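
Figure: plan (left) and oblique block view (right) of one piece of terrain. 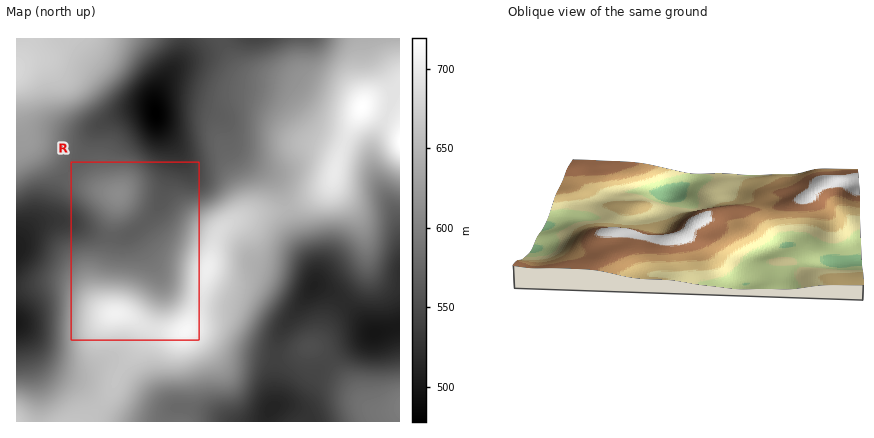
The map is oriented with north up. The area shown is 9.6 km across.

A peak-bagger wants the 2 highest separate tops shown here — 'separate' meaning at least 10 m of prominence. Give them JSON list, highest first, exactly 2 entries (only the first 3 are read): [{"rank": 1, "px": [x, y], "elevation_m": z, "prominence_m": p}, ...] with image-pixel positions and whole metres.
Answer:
[{"rank": 1, "px": [362, 106], "elevation_m": 719, "prominence_m": 25}, {"rank": 2, "px": [186, 332], "elevation_m": 711, "prominence_m": 62}]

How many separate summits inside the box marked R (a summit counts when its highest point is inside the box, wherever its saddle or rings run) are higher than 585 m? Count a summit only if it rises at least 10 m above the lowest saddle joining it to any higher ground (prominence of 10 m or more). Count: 3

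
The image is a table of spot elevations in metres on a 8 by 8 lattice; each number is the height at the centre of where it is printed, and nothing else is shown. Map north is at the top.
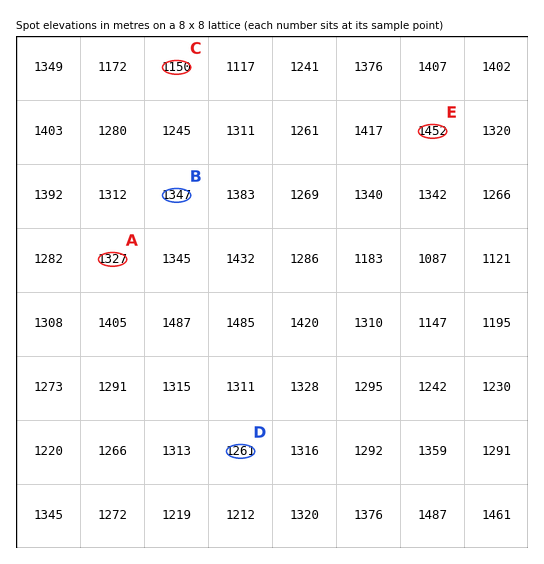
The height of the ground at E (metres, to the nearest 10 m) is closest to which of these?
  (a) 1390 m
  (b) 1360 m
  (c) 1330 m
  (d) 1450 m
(d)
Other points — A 1330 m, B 1350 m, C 1150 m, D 1260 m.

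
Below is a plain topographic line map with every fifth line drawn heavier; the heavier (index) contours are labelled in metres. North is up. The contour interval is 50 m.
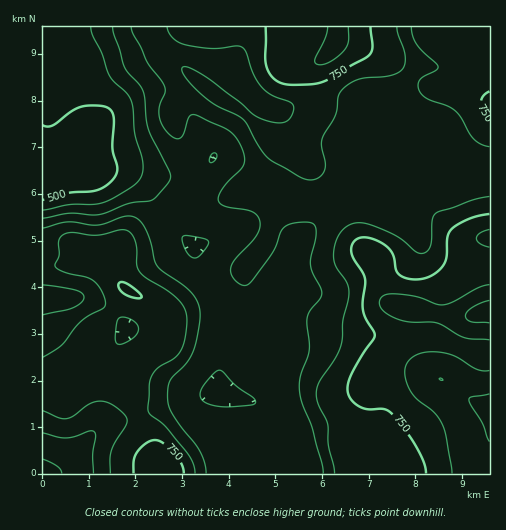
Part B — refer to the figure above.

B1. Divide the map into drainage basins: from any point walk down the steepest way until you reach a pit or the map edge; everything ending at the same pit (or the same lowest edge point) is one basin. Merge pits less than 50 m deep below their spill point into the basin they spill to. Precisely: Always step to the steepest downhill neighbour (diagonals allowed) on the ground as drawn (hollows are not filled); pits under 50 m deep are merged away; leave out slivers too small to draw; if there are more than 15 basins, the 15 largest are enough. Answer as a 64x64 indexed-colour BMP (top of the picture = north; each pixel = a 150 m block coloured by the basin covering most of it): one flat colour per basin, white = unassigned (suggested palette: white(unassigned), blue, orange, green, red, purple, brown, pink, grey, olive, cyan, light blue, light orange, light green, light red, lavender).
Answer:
<image width="64" height="64" href="data:image/bmp;base64,Qk12CAAAAAAAAHYAAAAoAAAAQAAAAEAAAAABAAQAAAAAAAAIAAATCwAAEwsAABAAAAAAAAAA////ALR3HwAOf/8ALKAsACgn1gC9Z5QAS1aMAMJ34wB/f38AIr28AM++FwDox64AeLv/AIrfmACWmP8A1bDFACIiIiIiIiIiIhERERERERERERERERERERERERERERERIiIiIiIiIiIhEREREREREREREREREREREREREREREREiIiIiIiIiIiERERERERERERERERERERERERERERERESIiIiIiIiIiERERERERERERERERERERERERERERERERIiIiIiIiIiEREREREREREREREREREREREREREREREREiIiIiIiIiIRERERERERERERERERERERERERERERERESIiIiIiIiIRERERERERERERERERERERERERERERERERIiIiIiIiIhEREREREREREREREREREREREREREREREREiIiIiIiIiERERERERERERERERERERERERERERERERESIiIiIiIiERERERERERERERERERERERERERERERERERIiIiIiIiIREREREREREREREREREREREREREREREREREiIiIiIiIRERERERERERERERERERERERERERERERERESIiIiIiIhERERERERERERERERERERERERERERERERERMzMyIiIiEREREREREREREREREREREREREREREREREREzMzMxERERERERERERERERERERERERERERERERERERETMzMzERERERERERERERERERERERERERERERERERERERMzMzMREREREREREREREREREREREREREREREREREREREzMzMxERERERERERERERERERERERERERERERERERERETMzMzERERERERERERERERERERERERERERERERERERERMzMzMREREREREREREREREREREREREREREREREREREREzMzMzERERERERERERERERERERERERERERERERERERETMzMzMRERERERERERERERERERERERERERERERERERERMzMzMzEREREREREREREREREREREREREREREREREREREzMzMzMxERERERERERERERERERERERERERERERERERETMzMzMzMRERERERERERERERERERERERERERERERERERMzMzMzMzEREREREREREREREREREREREREREREREREREzMzMzMzMRERERERERERERERERERERERERERERERERETMzMzMzMRERERERERERERERERERERERERERERERERERMzMzMzMxEREREREREREREREREREREREREREREREREREzMzMzMxEREREREREREREREREREREREREREREREREREREREzMzERERERERERERERERERERERERERERERERERERERERMzMRERERERERERERERERERERERERERERERERERERERERERERERERERERERERERERERERERERERERERERERERERERERERERERERERERERERERERERERERERERERERERERERERERERERERERERERERERERERERERERERERERERERERERERERERERERERERERERERERERERERERERERERERERERERERERERERERERERERERERERERERERERERERERERERERERERERERERERERERERERERERERERERERERERERERERERERERERERERERERERERERERERERERERERERERERERERERERERERERERERERERERERERERERERERERERERERERERERERERERERERERERERERERERERERERERERERERERERERERERERERERERERERERERERERERERERERERERERERERERERERERERERERERERERERERERERERERERERERERERERERERERERERERERERERERERERERERERERERERERERERERERERERERERERERERERERERERERERERERERERERERERERERERERERERERERERERERERERERERERERERERERERERERERERERERERERERERERERERERERERERERERERERERERERERERERERERERERERERERERERERERERERERERERERERERERERERERERERERERERERERERERERERERERERERERERERERERERERERERERERERERERERERERERERERERERERERERERERERERERERERERERERERERERERERERERERERERERERERERERERERERERERERERERERERERERERERERERERERERERERERERERERERERERERERERERERERERERERERERERERERERERERERERERERERERERERERERERERERERERERERERERERERERERERERERERERERERERERERERERERERERERERERERERERERERERERERERERERERERERERERERERERERERERERERERERERERERERERERERERERERERERERERERERERERERERERERERERERERERERERERERERERERERERERERERERERERERERERERERERERERERERERERERERERERERERERERERERERERERERERERERERERERERERERERERERERERERERERERERERERERERERERERERERERERERERERERERERERERERERERERERERERERERERERERERERERERERERERERERERERERERERERERERERERERERERERERERERERERERERERERER"/>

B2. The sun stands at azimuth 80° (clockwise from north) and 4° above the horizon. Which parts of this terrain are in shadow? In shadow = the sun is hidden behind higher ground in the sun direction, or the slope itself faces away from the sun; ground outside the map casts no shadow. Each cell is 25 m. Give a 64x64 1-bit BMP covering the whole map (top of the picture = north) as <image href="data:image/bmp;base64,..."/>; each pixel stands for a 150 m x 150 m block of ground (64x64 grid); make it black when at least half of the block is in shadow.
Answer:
<image width="64" height="64" href="data:image/bmp;base64,Qk0+AgAAAAAAAD4AAAAoAAAAQAAAAEAAAAABAAEAAAAAAAACAAATCwAAEwsAAAIAAAAAAAAA////AAAAAAD/8AAD//Af8P/wAAH/8B/wf/AAAf/gH/Af8AAA/+AP8AfwAAD/4AfwAfAAAP/AAxAA8AAB/8AAAABgAAP/gAAAACAAA/+AAAAAAAAH/4A4QAAAAAP/gHwAAAAAA//w/gAAAAAD//j+AAAAAAH/+H4AAAAAAP/4PAAAAAAAf/wYAAAAAAB//AAAAAAAAD/8AAAIAAAAP/wAABwAAAD//AAgHAAAAP/8AfgOAAAA///h+AQAAAB//+BwHAgAAH//wBD/8AAAP/+AAP/wAAA//wAAf+AAAD//AAAPwADgf/4AAAGAAeB//gAAAAAB4H/8AAAAAABwP/wDwAAAADA//Afg8AAAGB/4D/DgAAAcB/gP8AAAAAwD8A/gAAAABABgB8AAAAAAAAADAAAAAAAAAAAAAAAAAAAAAAAAAAAAAAAAAAAgAOAAAAAAAP4A4AAAAAAB/4BgeAAAAAP/wfB4AAAAB//j/+AAAAAf/+P/gAAAAD//4/+AAAAAf//j/wAAAAA//8P+AAAAHj//w/wAAAA+H//D8AAAAH4f/8fAAAAAfh//j4AAAAA+H/+fAAAAAAwf//4HwAAAAB///B/AAAAAH//wf+AAAAAf/+B/wAAAAB//wH/AAAAAP/+Af8AAAAA//4A/gAAAAH//AB+AAAAAH/4AD4AAAAAD/AAHgAAAAA=="/>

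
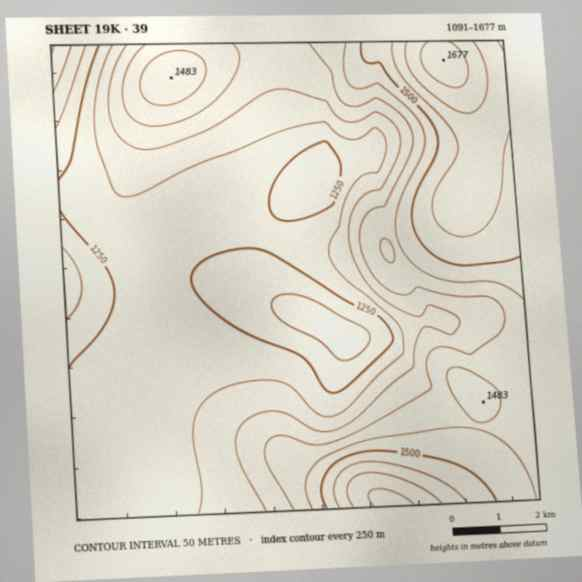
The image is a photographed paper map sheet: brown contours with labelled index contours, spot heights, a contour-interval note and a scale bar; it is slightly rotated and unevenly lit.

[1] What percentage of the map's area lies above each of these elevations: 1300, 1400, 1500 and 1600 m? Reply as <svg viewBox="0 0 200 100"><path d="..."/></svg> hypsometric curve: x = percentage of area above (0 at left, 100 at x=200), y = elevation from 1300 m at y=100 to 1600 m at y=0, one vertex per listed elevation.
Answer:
<svg viewBox="0 0 200 100"><path d="M115 100l-45-33-41-34-22-33"/></svg>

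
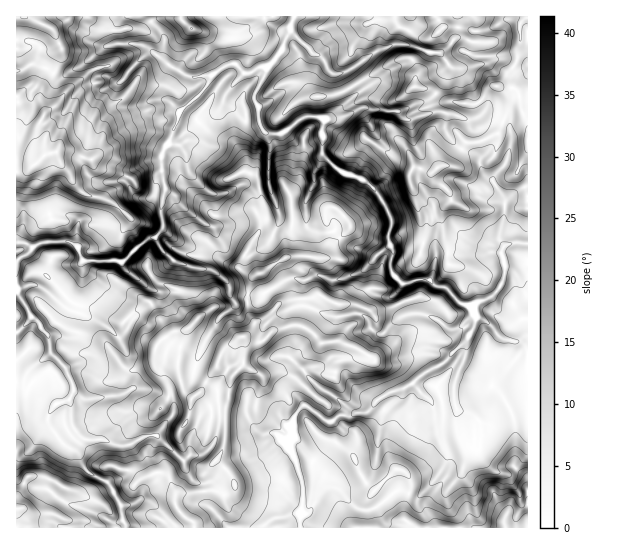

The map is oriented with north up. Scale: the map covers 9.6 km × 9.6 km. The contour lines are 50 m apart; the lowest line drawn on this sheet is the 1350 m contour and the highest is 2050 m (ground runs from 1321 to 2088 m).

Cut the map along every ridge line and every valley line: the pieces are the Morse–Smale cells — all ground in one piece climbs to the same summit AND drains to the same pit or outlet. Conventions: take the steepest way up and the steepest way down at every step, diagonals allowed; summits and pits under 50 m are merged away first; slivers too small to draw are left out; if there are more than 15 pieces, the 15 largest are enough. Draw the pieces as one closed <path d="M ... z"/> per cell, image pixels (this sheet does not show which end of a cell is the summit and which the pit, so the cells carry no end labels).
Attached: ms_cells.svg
<path d="M323 156l-8 15 0 11-10 20 2 24 4 5 10 2 13-2 16 16 24 9-2 6-14 11-20 7-8 0-12-5-12 5-17-1-27 16-15 0-14-4-14-16-9-6-21-2-16-7-30 20-4 0-13-9-5-10-38 0-2 2 2 12-3 8-22 17-21-15-10 0-11 5 12 19 3 8 8 5 2 7 7 6 3 18 14 14 8 19-2 12-16 6-4 6-3 13 12 18 19 13 2 9 10 12 16 8 14-4 6-8 0-10-3-12-3-3 8-1 13-8 12-2 30 26 1 8 6 9 12 7 4 20 22 23 34 0 10-9 28-6 2-30-7-22-7-12 0-10 3-2 0-14 3-8 8-10 24 16 6 0 8-6 9 1 4-3 13-1 14-15 32-13 13-12 15-7 26-24 8-15 1-9-2-2-15 13-9 1-20-13-9-3-18 2-2-2-6-14 0-5 8-11-10-8-2-5 0-11 2-8-5-12 4-14-1-8-14-24-11-12-23-8z"/><path d="M523 243l-10 0-9 3-3 8 4 19-5 14-7 9-16 7-4 4-14-4-13-15-9-1-7-7-15 0-13 4-7 10 0 5 8 16 23 0 12 5 12 9 9-1 11-11 4-2 2 2-1 9-8 15-26 24-15 7-13 12-32 13-14 15-4 1-9 0-4 3-9-1-8 6-6 0-21-16-3 0-6 6-5 12-3 26 7 12 7 22-2 45 227-1 0-282z"/><path d="M473 16l-104 0 4 9-2 16 4 12-34 21 11 16 1 7-20 19-9 5-3 10 2 24 20 18 23 8 11 12 7 10 8 18-4 18 5 12-2 8 0 11 2 5 10 9 12-4 15 0 7 7 9 1 13 15 11 4 19-8 11-12 5-14-4-19 3-8 9-3 15 0 0-66-7-8-12-5-5 1 4-7 3-12 0-16-9-9-11-1-11-5 3-2 0-6-7-9-7-17-10-12-3 0 5-3 11-24 2 1 2-4 0-18z"/><path d="M147 16l-22 0-10 13 2 15-12 3-23 18-19 11-5 0-9-7-14-5-19 7 1 172 8 0 5 4 4 0 13-6 22 0 10 6 4 14 40 0 16-16 12-8 4 0 8-8-2-24 4-19-4-15 0-16 8-12 10-25 0-5 25-23 7-13-20 0-22-12-6-6 1-22z"/><path d="M367 16l-102 0 0 5 13 8 13 0-10 22-8 11-7 6-5-1-11 6-5 0-10-9-12 3-12 10-7 13-25 23 0 5-10 25 10 2 4 4 4 8 2 16 22 20 15 0 21-12 8-22 1-17 9-10 21 0 13 12 12-1 11-6 2-16 9-5 20-19-1-7-11-16 34-21-4-12 2-16z"/><path d="M51 353l-17 12-12 16-6 1 0 145 109 1-4-22-10-20-5-5-15-6-6-7-6-14-15-9-16-22 1-10 6-8 14-5 4-7 0-7-8-19z"/><path d="M167 191l-3 2-3 12 2 24-7 8 7 14 14 12 38 9 13 11 5 8 4 1 10 3 15 0 27-16 17 1 11-5 13 5 8 0 25-9 12-13-14-9-15-5-12-13-13 2-10-2-4-5-1-5-4 4-7 0-10-2-4-4-12 23-8 7-12 6-15-8-8-2-7-7-6-11-6-2-20-14-12-16z"/><path d="M154 435l-12 2-13 8-8 1 3 3 3 12 0 10-6 8-13 4 13 23 4 21 102 1-11-15-9-8-4-20-12-7-6-9-1-8z"/><path d="M265 132l-9 10-1 17-8 22-21 12-15 0-22-20-4-20-6-8-10-1-8 11 0 16 4 19 9 5 13 16 12 9 14 7 6 11 7 7 8 2 15 8 12-6 8-7 11-23-1-9-10-23-1-18 3-24z"/><path d="M263 16l-115 1 16 20-1 22 19 14 9 4 7 0 13-1 19-12 5 0 10 9 5 0 11-6 5 1 4-3 11-14 10-22-13 0-9-5z"/><path d="M123 16l-106 0-1 54 5 1 10-7 4 0 14 5 9 7 8-1 16-10 23-18 12-4-2-14z"/><path d="M502 59l-33 9-13 1 3 0 10 12 7 17 7 9 0 6-3 2 11 5 11 1 7 6 2 19-6 17 18 8 4 5 1-109-11 1z"/><path d="M286 132l-19 2 4 11-3 24 1 18 11 31 5 5 17 2 5-4-2-19 8-16 0-11 10-20 0-17-12 5-12 1z"/><path d="M69 241l-22 0-13 6-4 0-5-4-8 0-1 46 21-4 21 15 20-15 5-10 0-16-4-12z"/><path d="M527 16l-53 0 2 5 0 18-2 4-2-1-8 20-5 5 10 1 28-9 9 1 11 8 10-1z"/>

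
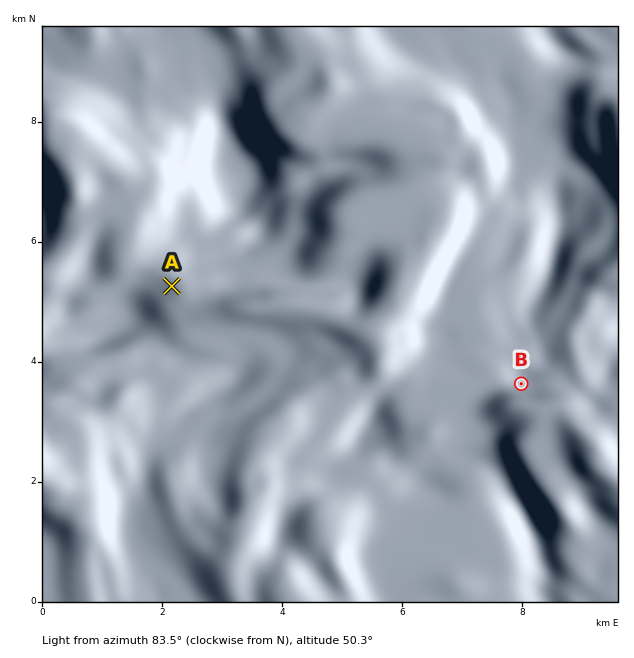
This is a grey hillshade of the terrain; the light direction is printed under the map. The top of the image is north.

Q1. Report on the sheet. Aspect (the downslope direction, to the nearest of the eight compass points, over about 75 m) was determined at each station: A SW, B N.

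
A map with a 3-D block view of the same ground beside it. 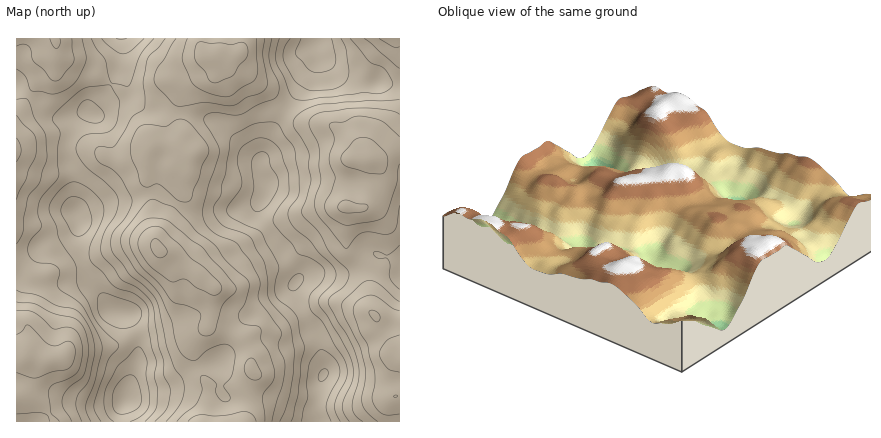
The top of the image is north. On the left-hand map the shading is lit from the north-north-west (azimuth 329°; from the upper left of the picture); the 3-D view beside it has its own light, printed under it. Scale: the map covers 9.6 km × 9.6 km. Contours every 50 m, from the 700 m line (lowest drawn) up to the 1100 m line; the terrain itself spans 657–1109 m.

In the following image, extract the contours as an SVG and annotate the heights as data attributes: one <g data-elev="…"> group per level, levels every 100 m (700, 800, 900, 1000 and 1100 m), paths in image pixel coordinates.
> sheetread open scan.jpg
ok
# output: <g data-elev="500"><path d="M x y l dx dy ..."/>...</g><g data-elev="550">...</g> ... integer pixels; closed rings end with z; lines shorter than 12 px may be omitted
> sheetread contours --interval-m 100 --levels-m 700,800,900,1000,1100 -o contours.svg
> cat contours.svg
<g data-elev="700"><path d="M118 414l-3-2-2-6 1-16 10-12 4-3 4 0 4 4 3 7 2 10 0 8-3 4-5 4-9 2z"/><path d="M320 381l-2-3 2-6 2-3 4 0 2 3-1 4-3 5z"/></g><g data-elev="800"><path d="M101 422l-6-12-1-8 14-40 11-16-2-4-19-19-10-22-9-13-2-6-2-18-16-24-3-14-6-14 0-7 4-9 10-9 8-5 8 1 10 7 10 10 4 6-2 14-12 28-1 8 2 6 11 10 11 14 5 3 18 5 8 8 4 6 0 22 4 18 4 14-2 14 4 16-2 16-11 14"/><path d="M291 422l7-26 3-34 3-14-4-14-2-14-6-9-12-10-4-5-1-12 4-18-17-32-4-4-26-12-5-6 1-6 11-14 3-6 0-8-5-16 2-10 5-7 14-7 10 2 10 6 3 6 7 22 1 20-15 20-1 6 1 4 18 20 6 9 17 7 6 6 4 4 0 6-3 5-12 13-1 10 3 8 12 12 23 42-1 12-9 18-2 8 0 8 5 10"/><path d="M90 123l-9-5-4-4 3-10 6-4 8 3 8 7 2 4 0 5-4 3z"/><path d="M144 38l-14 13-7 3-9-4-12-12"/><path d="M341 38l5 14 3 18-2 10-4 4-8 4-21 3-8-2-10-6-12-20-1-5 1-8 6-12"/></g><g data-elev="900"><path d="M82 422l-6-14 0-8 3-6 10-14 6-28-2-12-4-14-7-11-6-5-18-4-20-10-16-4-6-2"/><path d="M272 422l10-36 3-14-1-12-6-14 3-14-22-32-1-4 2-16-10-20-14-18-18-6-8-6-6-8-1-10 5-26 11-34-2-8-13-22 0-4 4-4 6-1 20 2 6 0 16-10 20-8 3-5 0-8-8-16-2-10 3-20"/><path d="M400 289l-10-11 0-12-2-6-2-2-8 0-5-4 1-2 4-1 10 4 12-10"/><path d="M16 244l7-12 1-14 4-20 12-16 7-26-2-22-11-16-5-16-3-4-10 1"/><path d="M400 99l-81 5-17 8-7 6-2 4 1 6 9 12 6 14-1 12 3 16-5 18-4 10 0 3 17 19 11 20 16 16 3 4 0 6-4 6-14 12-3 6 10 20 10 14 8 20 3 12 0 8-6 24-1 8 3 8 8 6"/><path d="M16 69l9 7 7 15 20 3 12-3 12-9 9-18 1-8-4-18"/><path d="M165 38l-6 10-9 7-3 5-4 22 2 16-1 10-12 10-18 28-4 2-12-1-2 1-1 4 3 10 14 8 8 8 12 22-1 6-4 8-15 20-1 8 1 8 17 24 16 12 11 14 3 8 9 41 6 19 10 14 0 8-3 12-5 8-10 12"/><path d="M364 38l36 30"/></g><g data-elev="1000"><path d="M59 422l-8-10-2-22 4-6 17-6 8-8 5-18-3-14-3-6-5-4-6-1-12 2-20-17-6-1-12-1"/><path d="M256 422l-4-8-8-3-26 5-18-1-8 2-4 5"/><path d="M16 414l26-1 6 3 2 6"/><path d="M252 380l6-1 4-5-6-13-4-3-6 3-2 7 2 7z"/><path d="M203 336l7-1 4-3 8-26 4-6 9-8 1-6-33-38-13-9-20-17-12-4-8 0-6 2-8 7-5 9-1 8 3 8 9 16 17 16 13 17 4 2 13 3 11 6 1 4-3 14 2 4z"/><path d="M400 310l-8-2-16-11-6-2-6 2-6 4-4 5-1 4 7 22 7 12 3 12 4 14 1 14-3 14 1 6 5 6 6 4 6 1 10-1"/><path d="M16 162l5-12-1-6-4-6"/><path d="M400 137l-16-15-16-5-12-1-12 6-14 2-1 2 5 14-4 14-1 6 6 18-4 14-6 12 0 4 2 6 7 6 12 5 26-4 10-3 6-7 8-25 4-22"/><path d="M50 38l3 8 3 3 4-5 0-6"/><path d="M187 38l-5 22 10 22 5 6 9 4 20 5 6-2 24-17 2-8-2-32"/></g><g data-elev="1100"><path d="M158 258l6-2 3-2 0-4-7-9-6-2-3 3 0 6 3 6z"/></g>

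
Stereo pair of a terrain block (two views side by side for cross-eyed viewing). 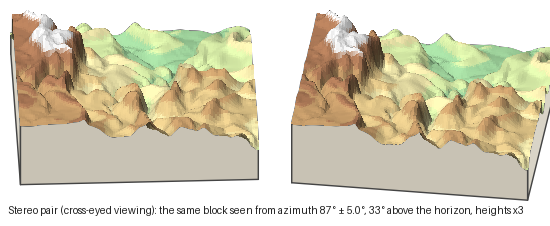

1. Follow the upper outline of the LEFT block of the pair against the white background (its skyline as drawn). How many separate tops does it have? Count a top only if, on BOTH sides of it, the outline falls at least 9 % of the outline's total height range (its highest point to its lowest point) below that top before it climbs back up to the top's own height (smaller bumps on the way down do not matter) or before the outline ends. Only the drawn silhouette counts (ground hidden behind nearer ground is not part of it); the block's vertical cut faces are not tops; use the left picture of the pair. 2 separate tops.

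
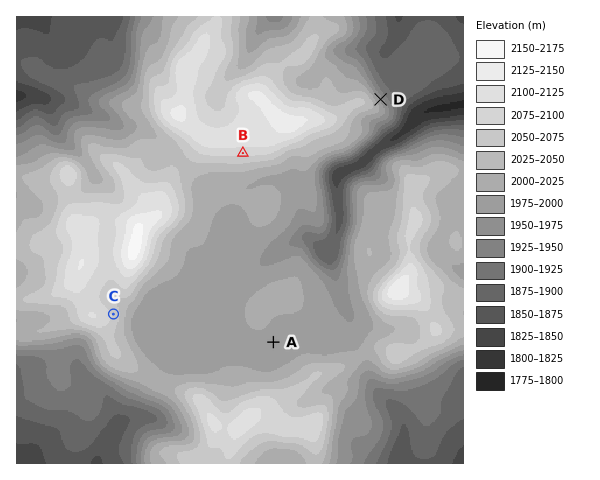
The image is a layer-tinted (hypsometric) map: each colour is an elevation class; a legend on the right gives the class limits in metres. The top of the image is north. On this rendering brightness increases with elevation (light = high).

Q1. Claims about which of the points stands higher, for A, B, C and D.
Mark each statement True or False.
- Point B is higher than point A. True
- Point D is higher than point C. False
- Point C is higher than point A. True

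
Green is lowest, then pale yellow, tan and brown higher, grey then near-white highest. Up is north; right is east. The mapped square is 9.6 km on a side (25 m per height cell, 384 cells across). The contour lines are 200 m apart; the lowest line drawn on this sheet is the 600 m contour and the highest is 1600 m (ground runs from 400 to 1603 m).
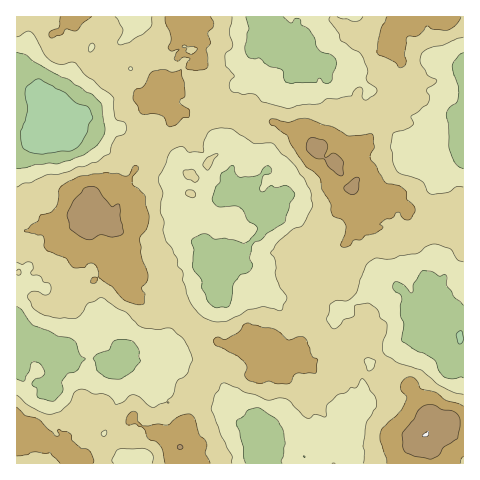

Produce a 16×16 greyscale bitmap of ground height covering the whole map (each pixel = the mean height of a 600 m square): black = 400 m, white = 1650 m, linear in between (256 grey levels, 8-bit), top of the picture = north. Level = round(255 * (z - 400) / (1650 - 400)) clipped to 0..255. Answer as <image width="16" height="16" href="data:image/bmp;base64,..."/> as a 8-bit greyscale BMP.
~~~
<image width="16" height="16" href="data:image/bmp;base64,Qk02BQAAAAAAADYEAAAoAAAAEAAAABAAAAABAAgAAAAAAAABAAATCwAAEwsAAAABAAAAAAAAAAAAAAEBAQACAgIAAwMDAAQEBAAFBQUABgYGAAcHBwAICAgACQkJAAoKCgALCwsADAwMAA0NDQAODg4ADw8PABAQEAAREREAEhISABMTEwAUFBQAFRUVABYWFgAXFxcAGBgYABkZGQAaGhoAGxsbABwcHAAdHR0AHh4eAB8fHwAgICAAISEhACIiIgAjIyMAJCQkACUlJQAmJiYAJycnACgoKAApKSkAKioqACsrKwAsLCwALS0tAC4uLgAvLy8AMDAwADExMQAyMjIAMzMzADQ0NAA1NTUANjY2ADc3NwA4ODgAOTk5ADo6OgA7OzsAPDw8AD09PQA+Pj4APz8/AEBAQABBQUEAQkJCAENDQwBEREQARUVFAEZGRgBHR0cASEhIAElJSQBKSkoAS0tLAExMTABNTU0ATk5OAE9PTwBQUFAAUVFRAFJSUgBTU1MAVFRUAFVVVQBWVlYAV1dXAFhYWABZWVkAWlpaAFtbWwBcXFwAXV1dAF5eXgBfX18AYGBgAGFhYQBiYmIAY2NjAGRkZABlZWUAZmZmAGdnZwBoaGgAaWlpAGpqagBra2sAbGxsAG1tbQBubm4Ab29vAHBwcABxcXEAcnJyAHNzcwB0dHQAdXV1AHZ2dgB3d3cAeHh4AHl5eQB6enoAe3t7AHx8fAB9fX0Afn5+AH9/fwCAgIAAgYGBAIKCggCDg4MAhISEAIWFhQCGhoYAh4eHAIiIiACJiYkAioqKAIuLiwCMjIwAjY2NAI6OjgCPj48AkJCQAJGRkQCSkpIAk5OTAJSUlACVlZUAlpaWAJeXlwCYmJgAmZmZAJqamgCbm5sAnJycAJ2dnQCenp4An5+fAKCgoAChoaEAoqKiAKOjowCkpKQApaWlAKampgCnp6cAqKioAKmpqQCqqqoAq6urAKysrACtra0Arq6uAK+vrwCwsLAAsbGxALKysgCzs7MAtLS0ALW1tQC2trYAt7e3ALi4uAC5ubkAurq6ALu7uwC8vLwAvb29AL6+vgC/v78AwMDAAMHBwQDCwsIAw8PDAMTExADFxcUAxsbGAMfHxwDIyMgAycnJAMrKygDLy8sAzMzMAM3NzQDOzs4Az8/PANDQ0ADR0dEA0tLSANPT0wDU1NQA1dXVANbW1gDX19cA2NjYANnZ2QDa2toA29vbANzc3ADd3d0A3t7eAN/f3wDg4OAA4eHhAOLi4gDj4+MA5OTkAOXl5QDm5uYA5+fnAOjo6ADp6ekA6urqAOvr6wDs7OwA7e3tAO7u7gDv7+8A8PDwAPHx8QDy8vIA8/PzAPT09AD19fUA9vb2APf39wD4+PgA+fn5APr6+gD7+/sA/Pz8AP39/QD+/v4A////AKqnn39+tLF9RE5hcH+52sKsko+KnaGeZkNWc2V3rODXY1h8cXZ5jnN+iZB+d5asi0tIVUhbZYOUrbKlk4GAbUM8T2JaY2+Pn7KnnYeMZ0QyZoN4eJOMdmF8god4fV9CPniGm6uoiFlGXH6JinBbTVqKpLK1o4BJPliFipaOgHV1n7rc0qtzYmFRXYeeqp2Tk4+n18SldG5IR0Z7trqtjYJcbI2amXZ4Wldgn8i3hmxfIBU2c42Lf3N5ksW5qHloTyQSJ3GdqJaDj4+TioiFdVEtNF+FoK6YgmlbWWZ6k4ZeVn+BhYafpH9TSUFfhKZ+XoSflH91o62FSUdVeYiuppo="/>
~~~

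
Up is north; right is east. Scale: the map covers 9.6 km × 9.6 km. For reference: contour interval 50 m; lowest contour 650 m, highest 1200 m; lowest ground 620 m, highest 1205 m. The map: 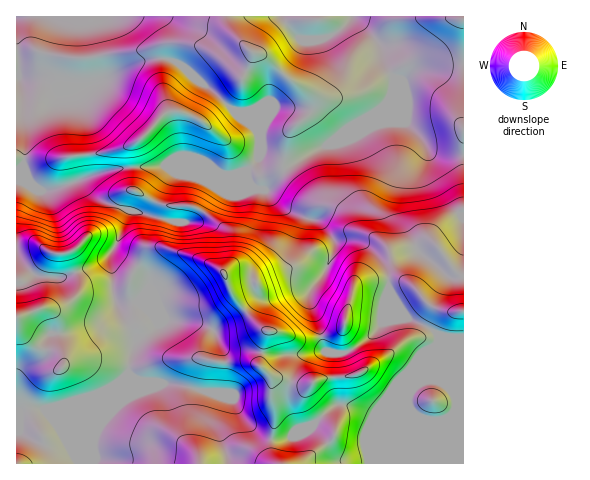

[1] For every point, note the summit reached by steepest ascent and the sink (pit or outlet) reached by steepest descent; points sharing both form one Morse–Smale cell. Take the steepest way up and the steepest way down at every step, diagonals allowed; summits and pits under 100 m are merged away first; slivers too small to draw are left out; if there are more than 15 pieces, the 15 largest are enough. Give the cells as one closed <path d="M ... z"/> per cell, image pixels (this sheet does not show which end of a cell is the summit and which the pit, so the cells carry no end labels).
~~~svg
<path d="M463 16l-447 1 1 152 6-3 2-14 0-33-2-7 0-18-4-17 5 2 15 0 17 7 25 0 23-7 29-15 24-6 16 2 8 5 13 13 17 12 30 28 9 5 6 7 4 9-2 21-12 11-10 4-13 0-10-5-37 0-15-5-45 4-36 11 23 22 26 8-10 29-10 17 0 4 7 44 14 18 7 14-5 15-4 23-13 11-19 46-2 7 1 26 369-1z"/><path d="M24 165l-8 4 0 294 78 1 1-4-1-22 4-11 17-42 13-11 4-23 5-14-7-15-14-18-7-44 0-4 10-17 10-29-26-8-8-6-13-16-25 9-15 2-9-6-5-6z"/><path d="M161 58l-28 6-29 15-23 7-25 0-17-7-19-1 5 41 0 33-2 13 8 18 11 8 5 0 54-19 36-6 29-1 10 5 37 0 10 5 13 0 10-4 6-5 7-8 1-19-4-9-75-65-8-5z"/>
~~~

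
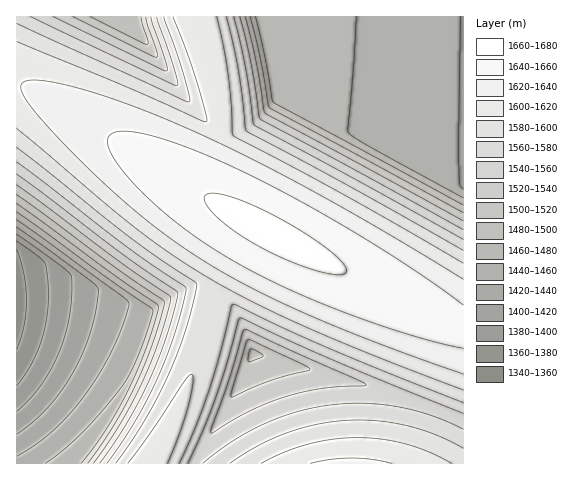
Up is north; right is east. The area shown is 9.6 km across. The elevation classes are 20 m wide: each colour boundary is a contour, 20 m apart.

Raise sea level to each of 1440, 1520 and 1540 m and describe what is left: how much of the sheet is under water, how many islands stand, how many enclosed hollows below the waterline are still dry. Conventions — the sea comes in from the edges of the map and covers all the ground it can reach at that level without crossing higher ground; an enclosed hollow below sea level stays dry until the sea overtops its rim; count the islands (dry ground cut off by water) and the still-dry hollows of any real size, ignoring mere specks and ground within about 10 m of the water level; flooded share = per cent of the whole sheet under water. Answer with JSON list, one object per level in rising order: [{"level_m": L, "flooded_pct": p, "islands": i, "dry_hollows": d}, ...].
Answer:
[{"level_m": 1440, "flooded_pct": 8, "islands": 0, "dry_hollows": 0}, {"level_m": 1520, "flooded_pct": 31, "islands": 0, "dry_hollows": 1}, {"level_m": 1540, "flooded_pct": 34, "islands": 0, "dry_hollows": 1}]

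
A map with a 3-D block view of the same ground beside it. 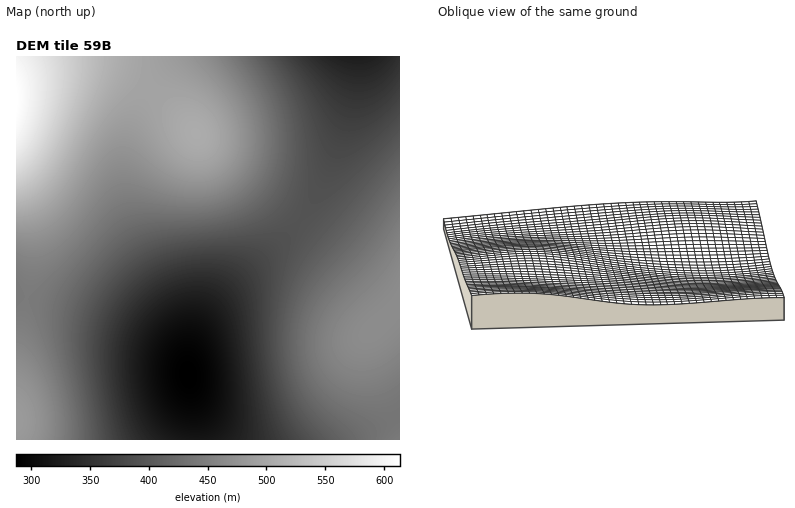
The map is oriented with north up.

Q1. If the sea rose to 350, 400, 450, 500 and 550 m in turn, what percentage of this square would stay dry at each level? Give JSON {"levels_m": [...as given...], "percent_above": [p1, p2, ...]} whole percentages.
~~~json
{"levels_m": [350, 400, 450, 500, 550], "percent_above": [85, 62, 33, 9, 3]}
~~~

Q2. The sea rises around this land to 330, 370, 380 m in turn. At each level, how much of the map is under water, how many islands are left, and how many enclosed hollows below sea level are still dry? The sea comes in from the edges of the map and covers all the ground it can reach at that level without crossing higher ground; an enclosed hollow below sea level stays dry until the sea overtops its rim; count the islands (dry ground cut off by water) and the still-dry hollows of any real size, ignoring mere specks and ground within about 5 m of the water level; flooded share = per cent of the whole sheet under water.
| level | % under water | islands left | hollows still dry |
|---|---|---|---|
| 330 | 10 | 0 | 0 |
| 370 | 22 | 0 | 0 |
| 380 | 26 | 0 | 0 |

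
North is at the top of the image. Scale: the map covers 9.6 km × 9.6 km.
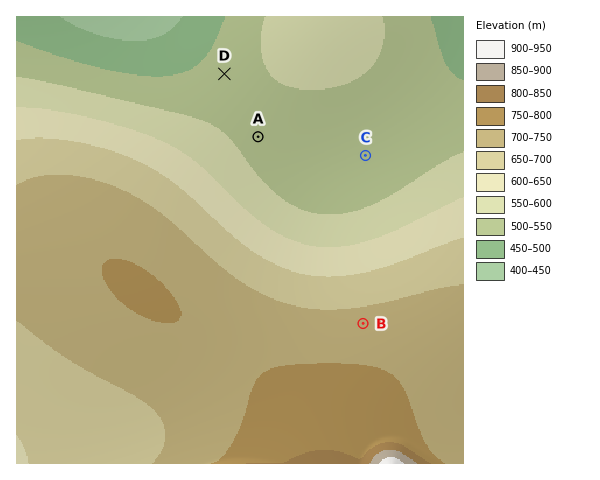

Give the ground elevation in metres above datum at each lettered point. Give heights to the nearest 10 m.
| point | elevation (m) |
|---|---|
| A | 530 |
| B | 720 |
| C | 510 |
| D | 520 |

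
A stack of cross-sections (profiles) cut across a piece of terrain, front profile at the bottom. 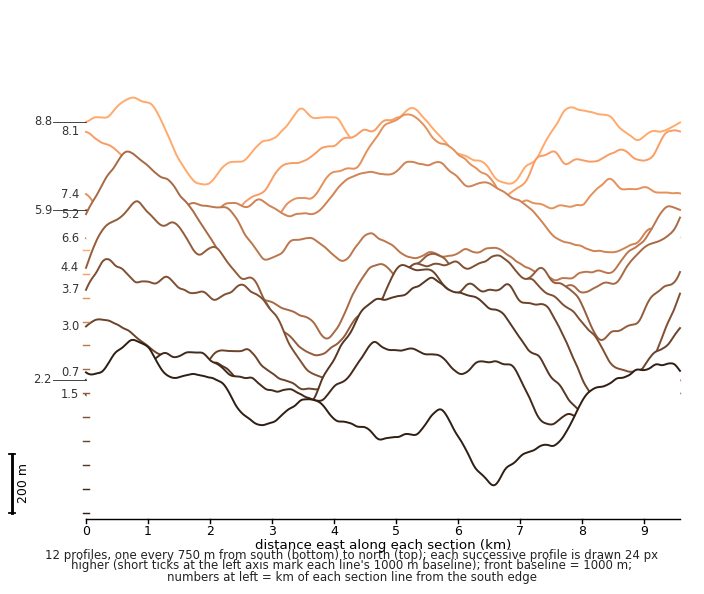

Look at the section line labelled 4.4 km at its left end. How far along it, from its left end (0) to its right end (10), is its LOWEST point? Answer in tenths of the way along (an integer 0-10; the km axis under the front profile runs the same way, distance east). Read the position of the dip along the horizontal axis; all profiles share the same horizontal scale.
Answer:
4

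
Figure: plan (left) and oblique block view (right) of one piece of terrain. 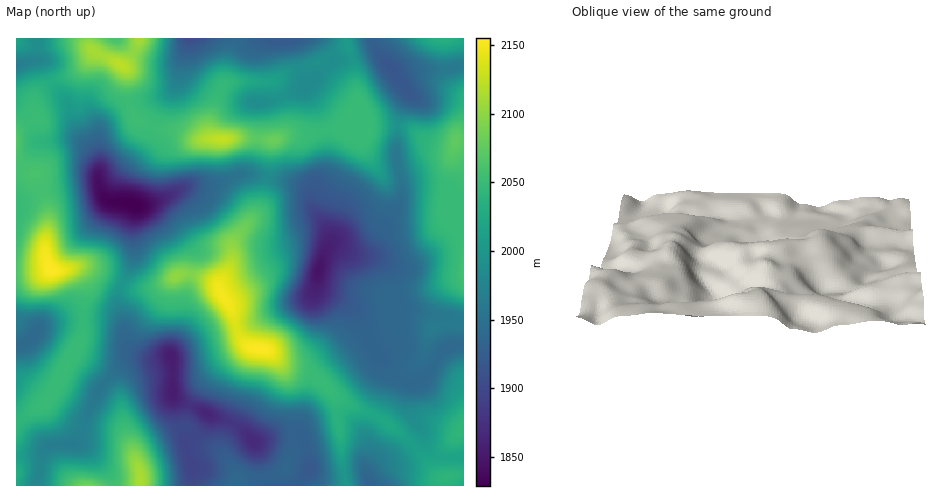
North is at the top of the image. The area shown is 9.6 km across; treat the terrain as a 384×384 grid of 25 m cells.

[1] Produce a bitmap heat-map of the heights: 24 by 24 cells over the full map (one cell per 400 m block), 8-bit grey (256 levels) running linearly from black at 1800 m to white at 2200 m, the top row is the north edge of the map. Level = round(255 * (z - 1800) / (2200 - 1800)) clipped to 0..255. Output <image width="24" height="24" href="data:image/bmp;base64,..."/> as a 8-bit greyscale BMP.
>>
<image width="24" height="24" href="data:image/bmp;base64,Qk12BgAAAAAAADYEAAAoAAAAGAAAABgAAAABAAgAAAAAAEACAAATCwAAEwsAAAABAAAAAAAAAAAAAAEBAQACAgIAAwMDAAQEBAAFBQUABgYGAAcHBwAICAgACQkJAAoKCgALCwsADAwMAA0NDQAODg4ADw8PABAQEAAREREAEhISABMTEwAUFBQAFRUVABYWFgAXFxcAGBgYABkZGQAaGhoAGxsbABwcHAAdHR0AHh4eAB8fHwAgICAAISEhACIiIgAjIyMAJCQkACUlJQAmJiYAJycnACgoKAApKSkAKioqACsrKwAsLCwALS0tAC4uLgAvLy8AMDAwADExMQAyMjIAMzMzADQ0NAA1NTUANjY2ADc3NwA4ODgAOTk5ADo6OgA7OzsAPDw8AD09PQA+Pj4APz8/AEBAQABBQUEAQkJCAENDQwBEREQARUVFAEZGRgBHR0cASEhIAElJSQBKSkoAS0tLAExMTABNTU0ATk5OAE9PTwBQUFAAUVFRAFJSUgBTU1MAVFRUAFVVVQBWVlYAV1dXAFhYWABZWVkAWlpaAFtbWwBcXFwAXV1dAF5eXgBfX18AYGBgAGFhYQBiYmIAY2NjAGRkZABlZWUAZmZmAGdnZwBoaGgAaWlpAGpqagBra2sAbGxsAG1tbQBubm4Ab29vAHBwcABxcXEAcnJyAHNzcwB0dHQAdXV1AHZ2dgB3d3cAeHh4AHl5eQB6enoAe3t7AHx8fAB9fX0Afn5+AH9/fwCAgIAAgYGBAIKCggCDg4MAhISEAIWFhQCGhoYAh4eHAIiIiACJiYkAioqKAIuLiwCMjIwAjY2NAI6OjgCPj48AkJCQAJGRkQCSkpIAk5OTAJSUlACVlZUAlpaWAJeXlwCYmJgAmZmZAJqamgCbm5sAnJycAJ2dnQCenp4An5+fAKCgoAChoaEAoqKiAKOjowCkpKQApaWlAKampgCnp6cAqKioAKmpqQCqqqoAq6urAKysrACtra0Arq6uAK+vrwCwsLAAsbGxALKysgCzs7MAtLS0ALW1tQC2trYAt7e3ALi4uAC5ubkAurq6ALu7uwC8vLwAvb29AL6+vgC/v78AwMDAAMHBwQDCwsIAw8PDAMTExADFxcUAxsbGAMfHxwDIyMgAycnJAMrKygDLy8sAzMzMAM3NzQDOzs4Az8/PANDQ0ADR0dEA0tLSANPT0wDU1NQA1dXVANbW1gDX19cA2NjYANnZ2QDa2toA29vbANzc3ADd3d0A3t7eAN/f3wDg4OAA4eHhAOLi4gDj4+MA5OTkAOXl5QDm5uYA5+fnAOjo6ADp6ekA6urqAOvr6wDs7OwA7e3tAO7u7gDv7+8A8PDwAPHx8QDy8vIA8/PzAPT09AD19fUA9vb2APf39wD4+PgA+fn5APr6+gD7+/sA/Pz8AP39/QD+/v4A////AIR5mKShpsKlXUBIVlVTVFBcemBdboaWl4JyfHyIpryVUj9HT0FFVVFhgWZodYaMjYlzbWyAoqd3R0BDQC85UFRtjnZ5hIOJl5iTgW58mYtVPjowNj1MVll8lIeLhHqElZeelXVshmk6KjQ+TVhqeXiRmYt7b2x1h4ybnoVnaVU2KElhdoiZqJ2dkHBfW1pkfnaLnph4W0s0KFGBpsHKwaOUdl1WWFxdbl1ulZ6CW1A9NF2Twt3cwJl+YldWV11eXGFhhpyHYGFqaX6izsy5m25cV1VXWF9mZXx+kJ2McHqUmp6+2sedZDo8S1JXWF5qcqy8sKabgZCjrbLW2cSiZS8rQ1FXWGWDl7zc2cKphnubt7nK0LaffTsjOUVOVV+Gnrnbw6ycdl56lqGuwq6Ye0olLTpJVWeInazMrHljTEFVa4afta6Zc00sLUNSWXmYnqKxoGQzIRsuT15wlqqcbEk6QE5WW32cn6GlllUcFxklNUxac4+OaExKTlVgYHybn6Wlj0ogMkNUUFFeY2x2ZlVSWWh6aICboaOhjFM3UXCNkpKVjYWQin9wfZCGa4ugqaGagV5Wd5aepbvIxK+uqJ6ZnJ6QdpOerKCehnNqjqCgoa21qZ2cn5ubn5+WfH+IoJybiYeNnZ+VipahlX5+hIOMm56IX1VojpGUk5qerauRcn2XmYuGfnZ9kJRoTlRogHJ8lLC6yLuSZWJ6gXFxd3d5f3pSTlpma318mrq/tr6cX01XXldVVl1ufmlSXHWIhw=="/>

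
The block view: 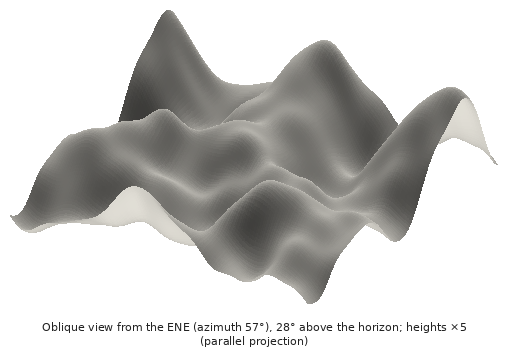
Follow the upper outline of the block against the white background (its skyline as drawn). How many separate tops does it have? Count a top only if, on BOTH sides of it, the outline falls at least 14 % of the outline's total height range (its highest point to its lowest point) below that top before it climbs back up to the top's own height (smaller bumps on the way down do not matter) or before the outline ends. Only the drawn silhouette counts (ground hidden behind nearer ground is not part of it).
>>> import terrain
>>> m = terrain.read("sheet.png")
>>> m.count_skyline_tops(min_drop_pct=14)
3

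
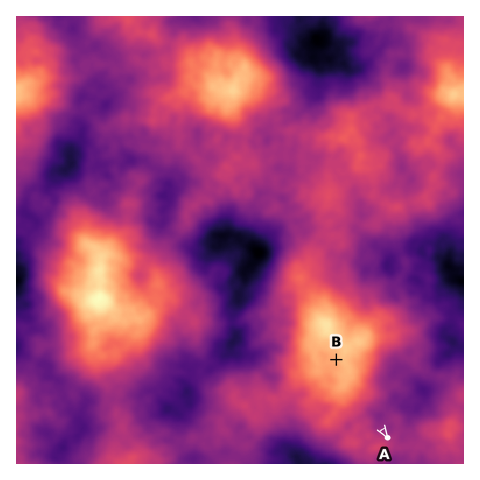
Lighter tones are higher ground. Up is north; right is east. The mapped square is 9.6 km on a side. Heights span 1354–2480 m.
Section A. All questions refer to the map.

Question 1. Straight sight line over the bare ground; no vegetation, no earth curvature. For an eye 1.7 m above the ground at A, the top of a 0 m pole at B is out of sight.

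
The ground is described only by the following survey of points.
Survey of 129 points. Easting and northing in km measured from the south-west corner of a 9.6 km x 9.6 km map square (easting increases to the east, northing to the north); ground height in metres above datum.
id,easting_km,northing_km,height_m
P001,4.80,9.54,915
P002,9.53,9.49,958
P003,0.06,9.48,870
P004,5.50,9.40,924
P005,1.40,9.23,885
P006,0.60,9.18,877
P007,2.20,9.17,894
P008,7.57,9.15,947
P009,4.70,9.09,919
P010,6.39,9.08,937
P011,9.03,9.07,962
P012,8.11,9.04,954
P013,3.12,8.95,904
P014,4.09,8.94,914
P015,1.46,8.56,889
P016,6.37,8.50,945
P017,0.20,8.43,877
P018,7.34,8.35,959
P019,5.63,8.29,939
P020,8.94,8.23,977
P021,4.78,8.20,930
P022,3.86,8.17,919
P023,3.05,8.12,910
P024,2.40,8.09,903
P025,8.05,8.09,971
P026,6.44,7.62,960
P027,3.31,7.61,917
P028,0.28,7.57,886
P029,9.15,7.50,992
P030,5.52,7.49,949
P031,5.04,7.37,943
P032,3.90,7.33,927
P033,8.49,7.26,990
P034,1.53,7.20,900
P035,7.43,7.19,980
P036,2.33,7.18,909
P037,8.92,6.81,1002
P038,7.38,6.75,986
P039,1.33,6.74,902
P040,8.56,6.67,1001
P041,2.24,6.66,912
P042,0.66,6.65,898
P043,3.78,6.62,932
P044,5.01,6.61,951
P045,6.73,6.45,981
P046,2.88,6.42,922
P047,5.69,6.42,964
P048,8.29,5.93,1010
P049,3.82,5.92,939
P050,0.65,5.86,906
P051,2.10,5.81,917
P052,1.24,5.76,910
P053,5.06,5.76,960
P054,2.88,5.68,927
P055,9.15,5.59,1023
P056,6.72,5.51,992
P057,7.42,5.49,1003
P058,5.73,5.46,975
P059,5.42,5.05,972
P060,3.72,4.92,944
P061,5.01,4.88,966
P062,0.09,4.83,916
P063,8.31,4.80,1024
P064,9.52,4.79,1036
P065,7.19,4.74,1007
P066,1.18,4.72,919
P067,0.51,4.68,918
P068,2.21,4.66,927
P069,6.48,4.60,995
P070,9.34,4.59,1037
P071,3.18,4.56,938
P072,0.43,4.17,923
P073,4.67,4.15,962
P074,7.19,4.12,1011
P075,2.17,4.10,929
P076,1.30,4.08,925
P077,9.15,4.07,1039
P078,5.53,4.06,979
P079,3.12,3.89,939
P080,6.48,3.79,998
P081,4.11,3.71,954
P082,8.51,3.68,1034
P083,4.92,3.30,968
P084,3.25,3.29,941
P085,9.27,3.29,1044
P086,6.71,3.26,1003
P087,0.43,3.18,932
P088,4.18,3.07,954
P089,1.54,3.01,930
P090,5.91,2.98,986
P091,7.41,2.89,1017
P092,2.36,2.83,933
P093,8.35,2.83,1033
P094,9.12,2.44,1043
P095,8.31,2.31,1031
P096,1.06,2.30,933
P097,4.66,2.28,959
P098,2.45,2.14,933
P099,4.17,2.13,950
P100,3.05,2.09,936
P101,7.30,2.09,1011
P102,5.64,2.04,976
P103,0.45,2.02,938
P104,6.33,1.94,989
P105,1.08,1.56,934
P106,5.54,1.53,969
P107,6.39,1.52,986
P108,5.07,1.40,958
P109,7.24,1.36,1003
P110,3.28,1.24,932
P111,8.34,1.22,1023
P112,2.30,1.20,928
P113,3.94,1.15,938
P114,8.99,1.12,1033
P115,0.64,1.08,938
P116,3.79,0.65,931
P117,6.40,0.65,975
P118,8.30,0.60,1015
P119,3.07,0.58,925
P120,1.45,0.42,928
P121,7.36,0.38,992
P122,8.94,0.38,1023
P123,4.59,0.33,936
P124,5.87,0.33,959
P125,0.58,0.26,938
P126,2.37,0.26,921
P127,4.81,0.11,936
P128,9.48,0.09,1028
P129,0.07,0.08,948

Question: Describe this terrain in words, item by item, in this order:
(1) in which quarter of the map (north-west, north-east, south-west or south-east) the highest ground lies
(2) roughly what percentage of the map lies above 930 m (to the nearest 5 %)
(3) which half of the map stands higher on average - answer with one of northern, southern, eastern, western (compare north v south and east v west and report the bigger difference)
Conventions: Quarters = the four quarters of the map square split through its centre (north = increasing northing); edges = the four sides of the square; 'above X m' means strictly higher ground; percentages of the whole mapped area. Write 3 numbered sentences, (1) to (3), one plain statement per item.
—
(1) The highest point lies in the south-east quarter of the map.
(2) About 70 % of the map lies above 930 m.
(3) On average the eastern half of the map is the higher ground.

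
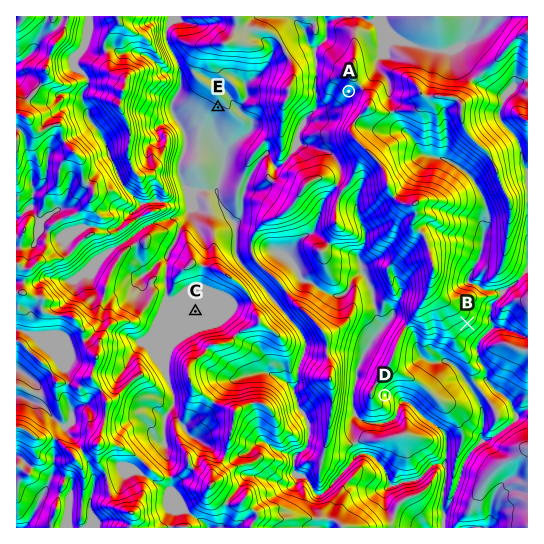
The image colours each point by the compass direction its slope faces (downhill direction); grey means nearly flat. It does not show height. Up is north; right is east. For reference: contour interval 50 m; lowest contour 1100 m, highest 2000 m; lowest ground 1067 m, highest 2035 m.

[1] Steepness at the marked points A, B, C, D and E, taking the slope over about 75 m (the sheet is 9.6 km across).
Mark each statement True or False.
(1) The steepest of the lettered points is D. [True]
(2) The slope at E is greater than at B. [False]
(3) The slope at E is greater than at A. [False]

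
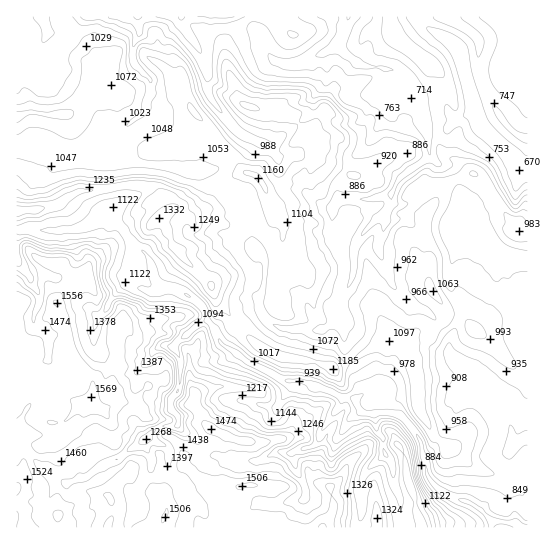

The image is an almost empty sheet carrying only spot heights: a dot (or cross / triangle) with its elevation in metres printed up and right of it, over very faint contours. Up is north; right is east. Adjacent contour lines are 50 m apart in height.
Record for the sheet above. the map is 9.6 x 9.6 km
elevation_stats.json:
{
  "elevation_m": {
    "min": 650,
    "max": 1570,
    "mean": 1080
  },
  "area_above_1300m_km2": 20.3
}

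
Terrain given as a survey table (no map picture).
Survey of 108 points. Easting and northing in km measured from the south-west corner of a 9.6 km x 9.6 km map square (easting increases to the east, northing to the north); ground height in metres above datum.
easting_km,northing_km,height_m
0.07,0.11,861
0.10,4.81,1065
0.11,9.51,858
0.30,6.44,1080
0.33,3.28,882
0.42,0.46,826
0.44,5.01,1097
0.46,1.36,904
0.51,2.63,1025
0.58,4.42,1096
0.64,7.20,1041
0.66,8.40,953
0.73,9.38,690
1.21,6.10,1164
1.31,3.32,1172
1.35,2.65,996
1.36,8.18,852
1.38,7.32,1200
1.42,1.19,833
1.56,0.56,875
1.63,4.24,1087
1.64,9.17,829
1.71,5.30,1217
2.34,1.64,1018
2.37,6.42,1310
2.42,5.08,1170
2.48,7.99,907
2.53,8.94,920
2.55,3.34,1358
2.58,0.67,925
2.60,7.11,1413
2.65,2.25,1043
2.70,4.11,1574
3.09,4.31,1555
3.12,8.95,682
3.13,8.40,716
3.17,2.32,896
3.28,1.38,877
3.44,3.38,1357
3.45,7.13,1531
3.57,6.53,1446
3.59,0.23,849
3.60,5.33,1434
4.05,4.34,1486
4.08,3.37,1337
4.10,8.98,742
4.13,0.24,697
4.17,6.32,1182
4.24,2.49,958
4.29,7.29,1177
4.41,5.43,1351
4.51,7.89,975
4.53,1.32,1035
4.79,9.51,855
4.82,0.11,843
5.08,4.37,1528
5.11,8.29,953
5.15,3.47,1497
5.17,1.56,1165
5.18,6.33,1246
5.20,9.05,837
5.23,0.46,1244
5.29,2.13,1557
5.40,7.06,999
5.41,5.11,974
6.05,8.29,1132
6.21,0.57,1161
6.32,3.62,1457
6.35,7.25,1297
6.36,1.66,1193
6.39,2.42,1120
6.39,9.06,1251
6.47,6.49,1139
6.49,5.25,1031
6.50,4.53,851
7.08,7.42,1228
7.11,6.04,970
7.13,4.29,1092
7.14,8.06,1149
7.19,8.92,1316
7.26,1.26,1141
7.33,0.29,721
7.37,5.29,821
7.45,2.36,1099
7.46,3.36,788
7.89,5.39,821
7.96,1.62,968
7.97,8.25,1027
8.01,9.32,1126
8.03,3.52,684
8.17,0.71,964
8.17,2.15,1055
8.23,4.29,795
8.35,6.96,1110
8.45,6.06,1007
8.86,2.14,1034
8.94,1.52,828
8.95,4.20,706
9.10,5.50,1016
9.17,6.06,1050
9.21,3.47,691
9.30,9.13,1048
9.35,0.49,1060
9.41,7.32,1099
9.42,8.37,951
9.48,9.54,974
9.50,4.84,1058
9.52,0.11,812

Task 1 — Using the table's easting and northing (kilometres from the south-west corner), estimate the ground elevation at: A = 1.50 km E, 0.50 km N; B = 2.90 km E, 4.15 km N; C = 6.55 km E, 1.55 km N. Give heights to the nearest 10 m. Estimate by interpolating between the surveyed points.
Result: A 890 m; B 1490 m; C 1220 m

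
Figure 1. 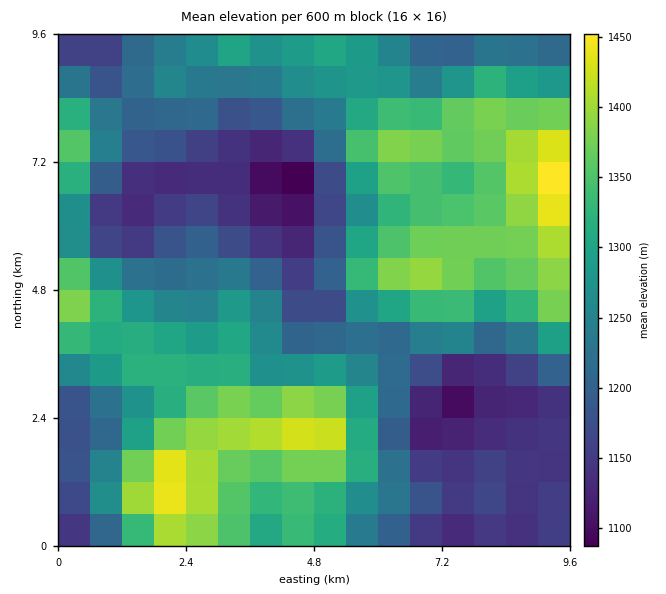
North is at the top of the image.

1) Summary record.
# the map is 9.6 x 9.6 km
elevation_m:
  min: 1070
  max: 1460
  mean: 1260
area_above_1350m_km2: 20.4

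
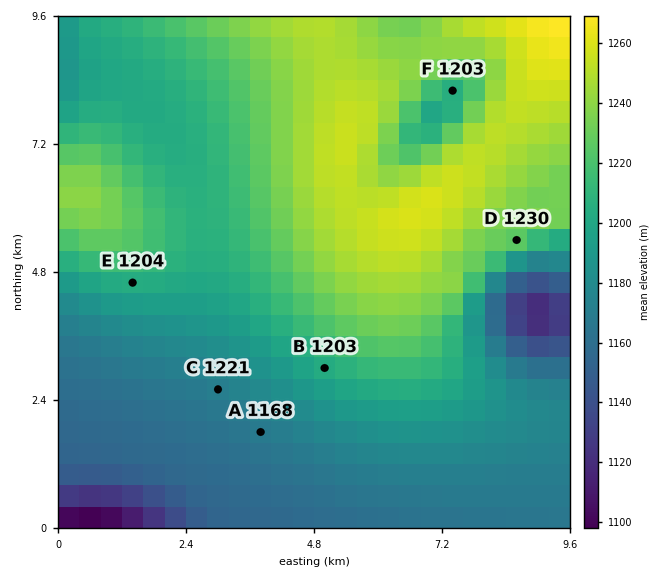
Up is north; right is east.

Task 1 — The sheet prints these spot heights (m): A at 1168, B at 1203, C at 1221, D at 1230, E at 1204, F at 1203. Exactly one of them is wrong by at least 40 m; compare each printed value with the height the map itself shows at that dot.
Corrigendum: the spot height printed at C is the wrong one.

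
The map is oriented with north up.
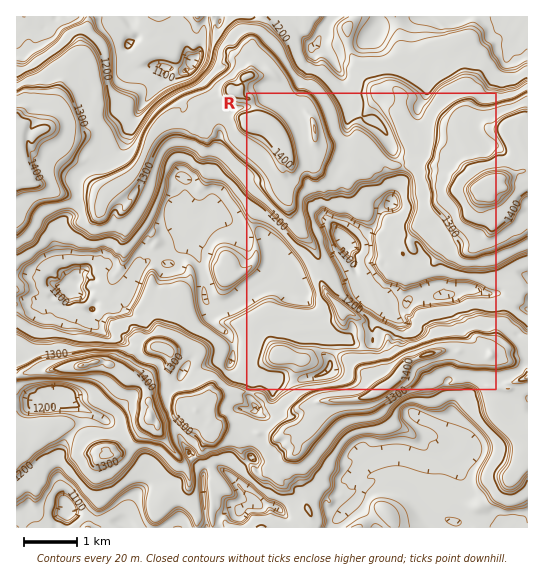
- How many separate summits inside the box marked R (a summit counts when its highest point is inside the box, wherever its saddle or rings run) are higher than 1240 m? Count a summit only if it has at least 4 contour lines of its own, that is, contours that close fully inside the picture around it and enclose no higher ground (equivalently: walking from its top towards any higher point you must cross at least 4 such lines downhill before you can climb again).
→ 3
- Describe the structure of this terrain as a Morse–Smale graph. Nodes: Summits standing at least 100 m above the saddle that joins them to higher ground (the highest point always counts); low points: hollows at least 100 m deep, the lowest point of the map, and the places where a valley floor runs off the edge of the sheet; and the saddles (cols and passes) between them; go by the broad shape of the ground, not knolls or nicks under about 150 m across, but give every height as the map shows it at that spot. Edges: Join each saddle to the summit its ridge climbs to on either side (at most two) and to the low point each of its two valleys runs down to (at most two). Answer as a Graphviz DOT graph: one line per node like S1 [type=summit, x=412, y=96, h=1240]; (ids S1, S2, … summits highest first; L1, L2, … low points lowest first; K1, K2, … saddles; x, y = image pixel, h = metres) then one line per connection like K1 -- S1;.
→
graph terrain {
  S1 [type=summit, x=489, y=186, h=1490];
  S2 [type=summit, x=82, y=366, h=1461];
  S3 [type=summit, x=17, y=170, h=1419];
  S4 [type=summit, x=390, y=382, h=1416];
  S5 [type=summit, x=271, y=133, h=1415];
  L1 [type=low, x=343, y=239, h=1045];
  L2 [type=low, x=73, y=289, h=1045];
  L3 [type=low, x=67, y=506, h=1046];
  L4 [type=low, x=194, y=59, h=1047];
  K1 [type=saddle, x=522, y=370, h=1271];
  K2 [type=saddle, x=75, y=195, h=1270];
  K3 [type=saddle, x=243, y=426, h=1269];
  K4 [type=saddle, x=403, y=166, h=1259];
  K5 [type=saddle, x=321, y=273, h=1195];
  K6 [type=saddle, x=517, y=301, h=1190];
  K7 [type=saddle, x=379, y=299, h=1119];
  K1 -- S4;
  K1 -- L3;
  K1 -- L1;
  K2 -- S3;
  K2 -- S5;
  K2 -- L2;
  K3 -- S2;
  K3 -- S4;
  K3 -- L2;
  K3 -- L3;
  K4 -- S1;
  K4 -- L1;
  K4 -- L4;
  K5 -- S2;
  K5 -- S5;
  K5 -- L2;
  K5 -- L1;
  K6 -- S1;
  K6 -- S4;
  K6 -- L1;
  K7 -- S1;
  K7 -- S2;
  K7 -- L1;
}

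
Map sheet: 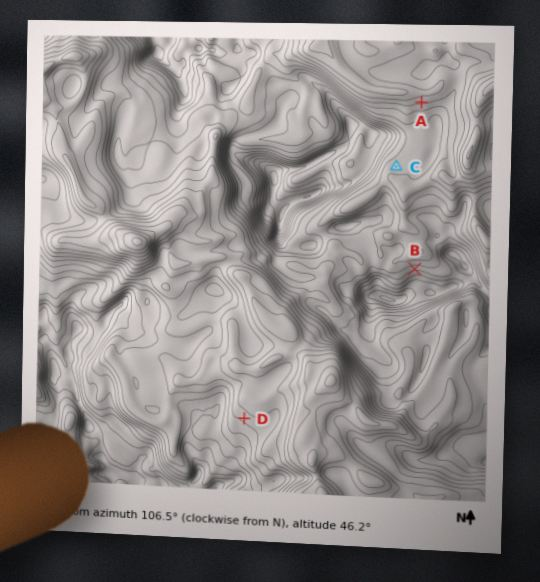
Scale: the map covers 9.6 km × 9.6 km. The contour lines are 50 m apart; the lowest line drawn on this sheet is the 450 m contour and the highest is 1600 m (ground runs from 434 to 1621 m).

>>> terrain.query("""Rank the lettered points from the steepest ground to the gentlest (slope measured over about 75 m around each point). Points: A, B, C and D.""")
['B', 'A', 'D', 'C']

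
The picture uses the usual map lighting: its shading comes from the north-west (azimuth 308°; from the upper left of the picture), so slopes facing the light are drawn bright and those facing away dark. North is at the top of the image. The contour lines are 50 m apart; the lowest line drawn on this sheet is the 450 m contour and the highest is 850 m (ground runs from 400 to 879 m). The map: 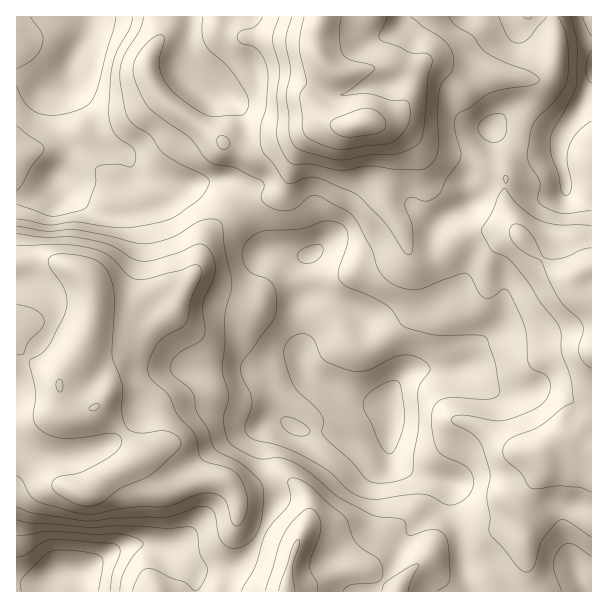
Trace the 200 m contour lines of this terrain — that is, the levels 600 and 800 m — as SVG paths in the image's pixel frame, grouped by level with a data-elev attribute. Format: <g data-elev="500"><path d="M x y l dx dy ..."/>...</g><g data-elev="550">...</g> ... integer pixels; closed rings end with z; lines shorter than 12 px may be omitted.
<g data-elev="600"><path d="M437 591l10-7 3-8-2-33-2-6-5-5-4-2-6 0-18 5-5 0-4-15-6-2-24-2-29-15-12-8-23-20-16-10-13-5-18 1-8-1-19-10-8-7-3-9-2-13 5-24-6-27 3-24 0-29 7-31-8-38-1-19-4-6-7-2-9 1-30 17-27 7-11-1-25-7-33-6-30 1-30-5"/><path d="M17 520l15 3 57 4 28-1 51 2 20-1 7 2 3 7 2 18 7 15-1 9-8 12-4 0-9-8-36-14-5 1-4 4-8 18"/><path d="M591 211l-28 3-12-4-11-6-2-6 2-10 0-6-10-17-3-7 3-24 4-11 25-27 5-8 3-8 1-17-1-22-3-12-6-12"/><path d="M489 142l-9-8-2-5 1-5 4-5 6-4 8-2 6 1 2 3 1 5-1 13-7 7z"/><path d="M203 17l-1 15 3 12 5 7 20 18 14 21 5 11-3 11-6 4-30 0-12-5-22-16-10-12-6-12-1-12 5-20 0-3-3-1-8 3-9 8-7 10-3 9-1 7 2 9 12 25 9 8 33 23 15 19 6 6 8 3 16 2 27 13 3 5-3 10 1 5 8 7 11 4 10-1 6-3 12-10 6-2 6 2 27 15 9 9 14 27 9 24 6 7 9 6 12 4 12 0 46-16 5 3 9 17 6 5 7-1 11-8 4 1 5 7 12 29 5 39 4 4 14 8 3 4 0 6-2 10-7 8-11 6-18 7-17 3-34-6-6 1-4 3 2 4 15 8 8 6 7 12 7 25-3 23 3 19-1 17 29 34 4 4 5 1 4-2 3-4 9-27 17-19 7 1 24 16"/><path d="M547 17l-19 22-5 3-5 1-5-1-5-4-9-21"/></g><g data-elev="800"><path d="M89 410l7 0 3-5-1-1-5 0-3 3z"/><path d="M59 392l3-1 1-4-1-6-2-2-3 1-1 4z"/><path d="M304 17l-5 28 8 36-1 3-6 9 0 5 2 30 3 7 4 4 8 4 22 6 52-6 9-6 7-11 3-10-1-12-4-4-13 0-23-6-28 1 13-8 18-15 3-4-4-3-21-5-7-6-2-6-2-13 2-18"/></g>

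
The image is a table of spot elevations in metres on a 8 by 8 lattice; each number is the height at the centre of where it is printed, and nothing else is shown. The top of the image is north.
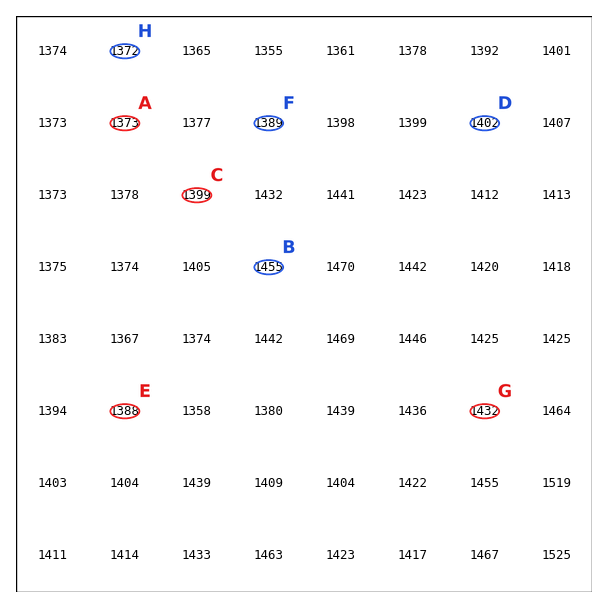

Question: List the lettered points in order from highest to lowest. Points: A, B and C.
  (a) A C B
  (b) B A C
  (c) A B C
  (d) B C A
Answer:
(d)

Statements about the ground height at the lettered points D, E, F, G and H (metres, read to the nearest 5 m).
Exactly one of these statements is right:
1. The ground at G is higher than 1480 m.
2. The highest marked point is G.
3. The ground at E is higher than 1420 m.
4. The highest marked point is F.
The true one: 2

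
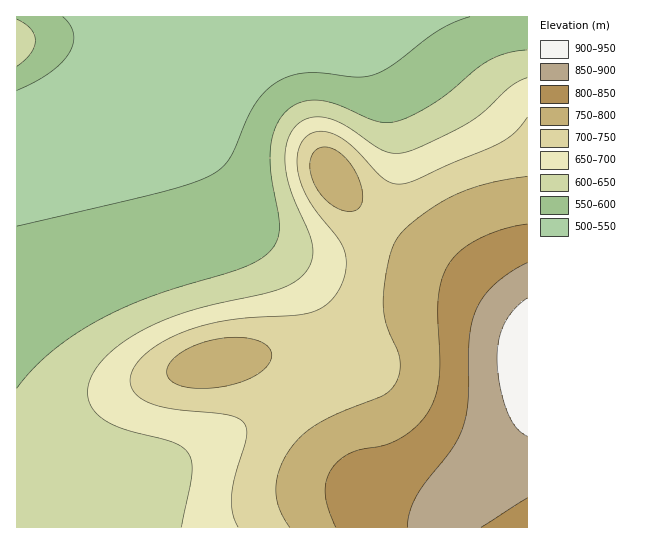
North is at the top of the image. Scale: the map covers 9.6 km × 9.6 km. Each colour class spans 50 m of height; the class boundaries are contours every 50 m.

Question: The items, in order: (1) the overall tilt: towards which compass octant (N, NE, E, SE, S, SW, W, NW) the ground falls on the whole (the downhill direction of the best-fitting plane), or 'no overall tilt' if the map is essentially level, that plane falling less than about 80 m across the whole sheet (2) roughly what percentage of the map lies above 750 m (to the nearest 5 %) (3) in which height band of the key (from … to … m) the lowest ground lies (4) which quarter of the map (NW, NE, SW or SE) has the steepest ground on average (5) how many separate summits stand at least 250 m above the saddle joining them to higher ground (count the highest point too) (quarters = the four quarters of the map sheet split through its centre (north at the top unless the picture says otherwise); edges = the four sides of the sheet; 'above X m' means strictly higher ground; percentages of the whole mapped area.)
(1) The general tilt is down to the north-west (the land rises towards the south-east).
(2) Roughly 25 % of the ground is higher than 750 m.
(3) Between 500 and 550 m: that is the band holding the lowest ground.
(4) Slopes are steepest in the north-east quarter.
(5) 1 summit rises at least 250 m above its surroundings.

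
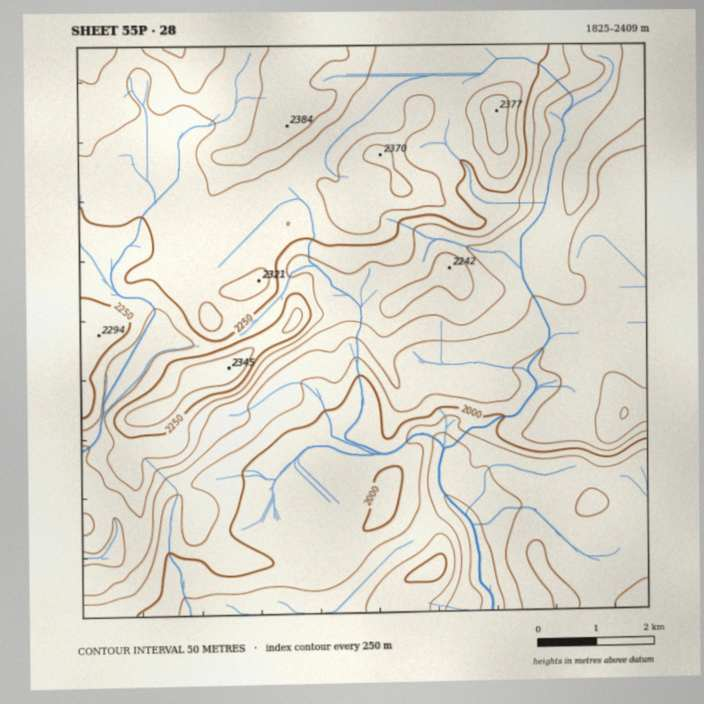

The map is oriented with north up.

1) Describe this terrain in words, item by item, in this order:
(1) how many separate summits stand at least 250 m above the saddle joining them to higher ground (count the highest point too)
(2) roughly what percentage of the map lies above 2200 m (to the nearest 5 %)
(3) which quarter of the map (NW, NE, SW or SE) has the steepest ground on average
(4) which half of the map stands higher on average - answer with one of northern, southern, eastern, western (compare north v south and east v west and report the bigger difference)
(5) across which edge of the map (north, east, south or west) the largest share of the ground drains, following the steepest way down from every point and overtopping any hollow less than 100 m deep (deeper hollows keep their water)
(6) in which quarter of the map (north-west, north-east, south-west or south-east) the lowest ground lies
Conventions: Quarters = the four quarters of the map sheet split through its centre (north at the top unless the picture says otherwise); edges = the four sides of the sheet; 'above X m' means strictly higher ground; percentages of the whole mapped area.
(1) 1 summit rises at least 250 m above its surroundings.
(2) Ground above 2200 m makes up about 40 % of the sheet.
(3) The steepest ground, on average, is in the south-west quarter.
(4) The northern half stands higher on average than the southern half.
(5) The largest share of the runoff leaves by the southern edge.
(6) The lowest ground is in the south-east quarter.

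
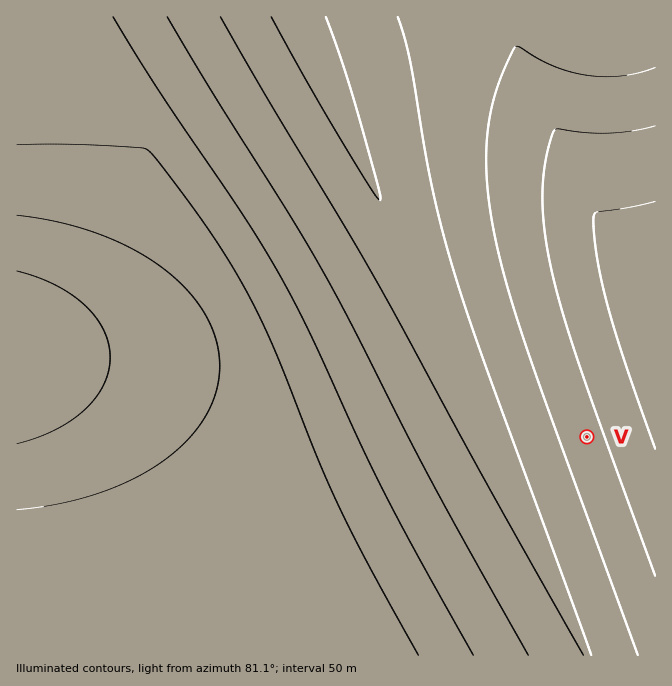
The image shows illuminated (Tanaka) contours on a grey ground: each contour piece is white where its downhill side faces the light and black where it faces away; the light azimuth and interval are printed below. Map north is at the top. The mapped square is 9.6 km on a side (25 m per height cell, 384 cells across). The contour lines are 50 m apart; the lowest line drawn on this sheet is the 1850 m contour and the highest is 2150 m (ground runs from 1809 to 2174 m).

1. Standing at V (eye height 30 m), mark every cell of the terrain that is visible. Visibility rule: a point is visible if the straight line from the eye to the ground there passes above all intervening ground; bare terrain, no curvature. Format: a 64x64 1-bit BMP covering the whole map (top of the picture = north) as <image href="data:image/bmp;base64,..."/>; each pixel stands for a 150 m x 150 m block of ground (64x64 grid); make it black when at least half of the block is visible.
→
<image width="64" height="64" href="data:image/bmp;base64,Qk0+AgAAAAAAAD4AAAAoAAAAQAAAAEAAAAABAAEAAAAAAAACAAATCwAAEwsAAAIAAAAAAAAA////AAAAAAAAAAAAAAAAfwAAAAAAAAB/AAAAAAAAAP8AAAAAAAAA/wAAAAAAAAH/AAAAAAAAAf8AAAAAAAAD/wAAAAAAAAP/AAAAAAAAB/8AAAAAAAAH/wAAAAAAAAf/AAAAAAAAD/8AAAAAAAAP/wAAAAAAAB//AAAAAAAAH/8AAAAAAAA//wAAAAAAAD//AAAAAAAAf/8AAAAAAAB//wAAAAAAAP//AAAAAAAA//8AAAAAAAD//wAAAAAAAf//AAAAAAAB//8AAAAAAAP//wAAAAAAA///AAAAAAAH//8AAAAAAAf//wAAAAAAD///AAAAAAAP//8AAAAAAB///wAAAAAAH///AAAAAAAf//8AAAAAAD///wAAAAAAP///AAAAAAB///8AAAAAAH///wAAAAAA////AAAAAAD///8AAAAAAf///wAAAAAB////AAAAAAP///8AAAAAA////wAAAAAD////AAAAAAf///8AAAAAB////wAAAAAP////AAAAAA////8AAAAAH////wAAAAAf////AAAAAD////8AAAAAP////wAAAAB/////AAAAAH////8AAAAAf////wAAAAD/////AAAAAP////8AAAAB/////wAAAAH/////AAAAAQ////8AAAAAA////wAAAAAA////AAAAAAA///8AAAAAAB///w=="/>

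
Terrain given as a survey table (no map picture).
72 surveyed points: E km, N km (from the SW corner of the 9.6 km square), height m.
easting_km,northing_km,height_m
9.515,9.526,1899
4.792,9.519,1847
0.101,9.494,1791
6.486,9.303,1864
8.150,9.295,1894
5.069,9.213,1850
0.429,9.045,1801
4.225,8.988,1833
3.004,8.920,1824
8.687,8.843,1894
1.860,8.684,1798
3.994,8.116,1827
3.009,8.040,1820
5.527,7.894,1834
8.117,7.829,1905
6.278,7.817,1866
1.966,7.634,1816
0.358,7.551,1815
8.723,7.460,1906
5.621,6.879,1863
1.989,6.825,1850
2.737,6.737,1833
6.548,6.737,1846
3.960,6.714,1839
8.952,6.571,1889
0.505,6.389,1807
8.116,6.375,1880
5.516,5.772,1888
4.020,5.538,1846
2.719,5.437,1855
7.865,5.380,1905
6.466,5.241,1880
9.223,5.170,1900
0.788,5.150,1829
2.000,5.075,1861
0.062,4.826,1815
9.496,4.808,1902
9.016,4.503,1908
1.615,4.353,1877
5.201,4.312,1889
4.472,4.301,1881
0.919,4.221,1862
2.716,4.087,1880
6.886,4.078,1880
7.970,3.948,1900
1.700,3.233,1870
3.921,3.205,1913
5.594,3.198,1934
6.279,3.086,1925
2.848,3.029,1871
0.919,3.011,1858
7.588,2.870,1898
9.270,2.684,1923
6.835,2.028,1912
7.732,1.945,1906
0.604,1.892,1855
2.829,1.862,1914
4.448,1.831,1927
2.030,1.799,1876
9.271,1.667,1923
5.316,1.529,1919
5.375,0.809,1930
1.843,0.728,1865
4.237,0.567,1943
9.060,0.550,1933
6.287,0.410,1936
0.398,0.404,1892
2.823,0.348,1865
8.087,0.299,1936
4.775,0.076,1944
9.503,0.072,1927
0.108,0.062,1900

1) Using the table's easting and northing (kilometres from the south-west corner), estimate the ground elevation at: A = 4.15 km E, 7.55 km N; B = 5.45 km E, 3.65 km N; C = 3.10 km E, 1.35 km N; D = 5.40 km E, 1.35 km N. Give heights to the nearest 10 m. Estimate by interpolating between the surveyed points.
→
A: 1840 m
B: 1920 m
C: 1910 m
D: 1920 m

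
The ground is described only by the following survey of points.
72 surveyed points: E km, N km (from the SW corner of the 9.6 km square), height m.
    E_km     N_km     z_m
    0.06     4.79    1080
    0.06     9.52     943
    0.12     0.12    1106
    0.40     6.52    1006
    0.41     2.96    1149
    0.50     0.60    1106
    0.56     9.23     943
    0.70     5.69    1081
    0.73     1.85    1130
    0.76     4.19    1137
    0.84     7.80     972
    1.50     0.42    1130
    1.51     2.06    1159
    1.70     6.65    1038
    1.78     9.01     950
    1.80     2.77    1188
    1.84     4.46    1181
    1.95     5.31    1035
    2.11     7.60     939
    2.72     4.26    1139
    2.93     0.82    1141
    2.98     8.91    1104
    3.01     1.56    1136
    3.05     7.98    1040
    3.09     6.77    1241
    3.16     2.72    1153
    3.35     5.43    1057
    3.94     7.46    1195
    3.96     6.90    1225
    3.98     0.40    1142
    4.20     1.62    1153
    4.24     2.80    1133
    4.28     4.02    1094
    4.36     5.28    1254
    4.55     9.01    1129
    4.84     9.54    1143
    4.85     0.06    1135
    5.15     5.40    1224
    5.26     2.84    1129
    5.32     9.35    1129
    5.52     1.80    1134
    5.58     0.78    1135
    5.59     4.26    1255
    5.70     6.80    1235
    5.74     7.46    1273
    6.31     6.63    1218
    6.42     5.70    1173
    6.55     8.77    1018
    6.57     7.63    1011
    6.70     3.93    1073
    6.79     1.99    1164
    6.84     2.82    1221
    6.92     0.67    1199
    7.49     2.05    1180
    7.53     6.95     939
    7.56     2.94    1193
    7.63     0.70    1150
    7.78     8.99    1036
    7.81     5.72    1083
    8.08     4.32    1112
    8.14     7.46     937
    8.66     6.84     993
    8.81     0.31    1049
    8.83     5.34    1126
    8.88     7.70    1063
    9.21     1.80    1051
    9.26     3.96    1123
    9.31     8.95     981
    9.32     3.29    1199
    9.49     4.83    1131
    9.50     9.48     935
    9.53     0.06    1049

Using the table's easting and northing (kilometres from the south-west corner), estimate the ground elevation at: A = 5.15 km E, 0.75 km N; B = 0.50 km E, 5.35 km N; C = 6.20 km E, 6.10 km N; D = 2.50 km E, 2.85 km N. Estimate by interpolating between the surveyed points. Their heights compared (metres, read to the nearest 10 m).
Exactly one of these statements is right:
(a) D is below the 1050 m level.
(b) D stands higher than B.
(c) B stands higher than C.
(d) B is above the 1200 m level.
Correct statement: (b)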